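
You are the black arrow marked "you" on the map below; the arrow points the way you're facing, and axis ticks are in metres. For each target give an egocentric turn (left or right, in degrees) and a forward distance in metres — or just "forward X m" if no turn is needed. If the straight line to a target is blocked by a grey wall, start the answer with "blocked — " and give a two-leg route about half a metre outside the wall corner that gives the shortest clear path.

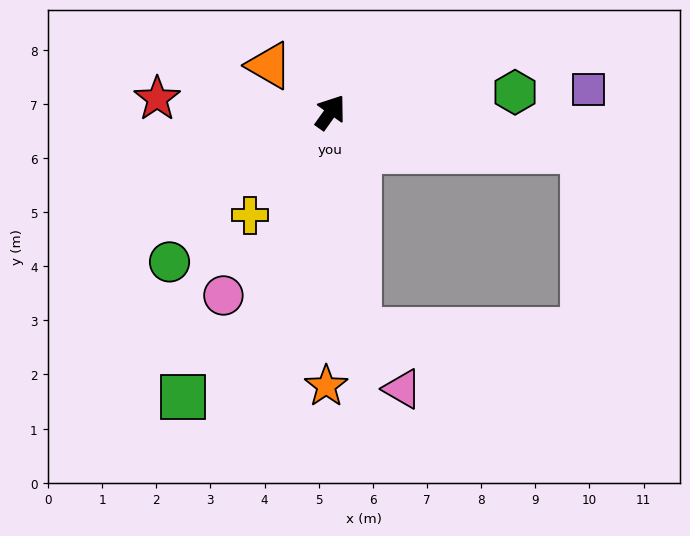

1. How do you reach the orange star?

turn right 145°, forward 5.1 m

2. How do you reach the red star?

turn left 121°, forward 3.2 m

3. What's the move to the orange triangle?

turn left 88°, forward 1.4 m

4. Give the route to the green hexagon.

turn right 48°, forward 3.4 m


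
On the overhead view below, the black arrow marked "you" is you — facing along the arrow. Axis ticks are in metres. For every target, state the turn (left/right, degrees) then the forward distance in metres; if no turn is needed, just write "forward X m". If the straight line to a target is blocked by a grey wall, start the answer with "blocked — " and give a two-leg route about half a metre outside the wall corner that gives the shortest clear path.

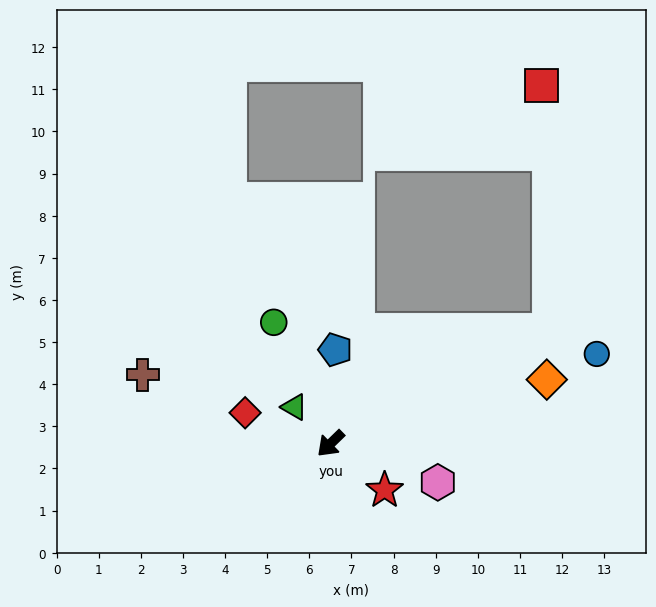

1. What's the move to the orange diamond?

turn left 152°, forward 5.4 m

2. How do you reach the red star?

turn left 95°, forward 1.7 m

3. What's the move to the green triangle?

turn right 89°, forward 1.2 m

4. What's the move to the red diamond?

turn right 64°, forward 2.2 m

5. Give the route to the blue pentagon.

turn right 137°, forward 2.2 m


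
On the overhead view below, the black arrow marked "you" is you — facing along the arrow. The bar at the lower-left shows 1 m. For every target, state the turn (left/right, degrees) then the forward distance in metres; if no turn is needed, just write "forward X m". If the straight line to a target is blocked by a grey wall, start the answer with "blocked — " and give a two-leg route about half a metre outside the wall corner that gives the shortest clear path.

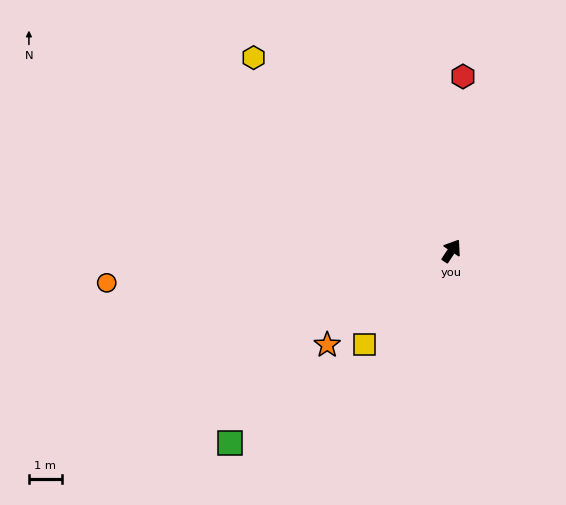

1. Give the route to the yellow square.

turn left 171°, forward 3.9 m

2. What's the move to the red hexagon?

turn left 30°, forward 5.3 m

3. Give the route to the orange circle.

turn left 129°, forward 10.5 m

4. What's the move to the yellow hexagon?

turn left 79°, forward 8.4 m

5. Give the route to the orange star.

turn left 161°, forward 4.7 m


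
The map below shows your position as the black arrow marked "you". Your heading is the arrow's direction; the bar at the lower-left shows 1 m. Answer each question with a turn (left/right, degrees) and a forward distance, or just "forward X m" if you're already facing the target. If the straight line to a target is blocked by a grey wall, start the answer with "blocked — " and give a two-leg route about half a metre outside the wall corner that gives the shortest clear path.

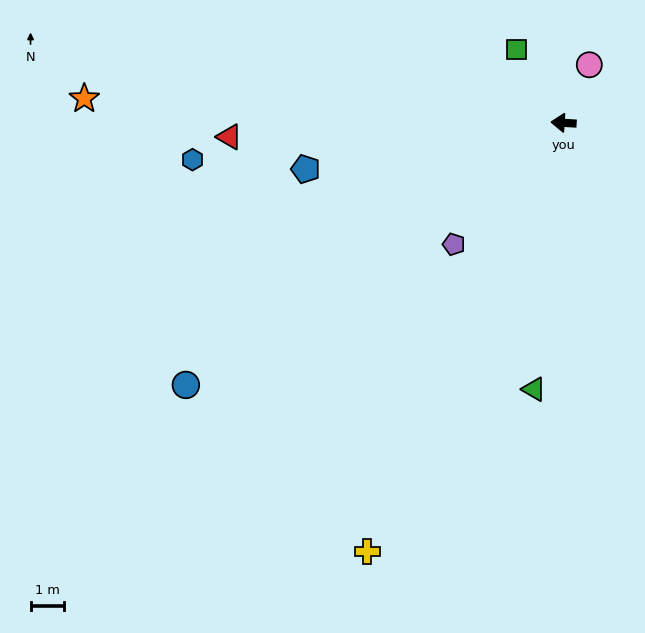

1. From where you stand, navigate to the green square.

turn right 54°, forward 2.6 m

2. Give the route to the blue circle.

turn left 38°, forward 13.7 m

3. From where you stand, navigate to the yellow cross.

turn left 69°, forward 14.0 m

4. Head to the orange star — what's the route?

forward 14.2 m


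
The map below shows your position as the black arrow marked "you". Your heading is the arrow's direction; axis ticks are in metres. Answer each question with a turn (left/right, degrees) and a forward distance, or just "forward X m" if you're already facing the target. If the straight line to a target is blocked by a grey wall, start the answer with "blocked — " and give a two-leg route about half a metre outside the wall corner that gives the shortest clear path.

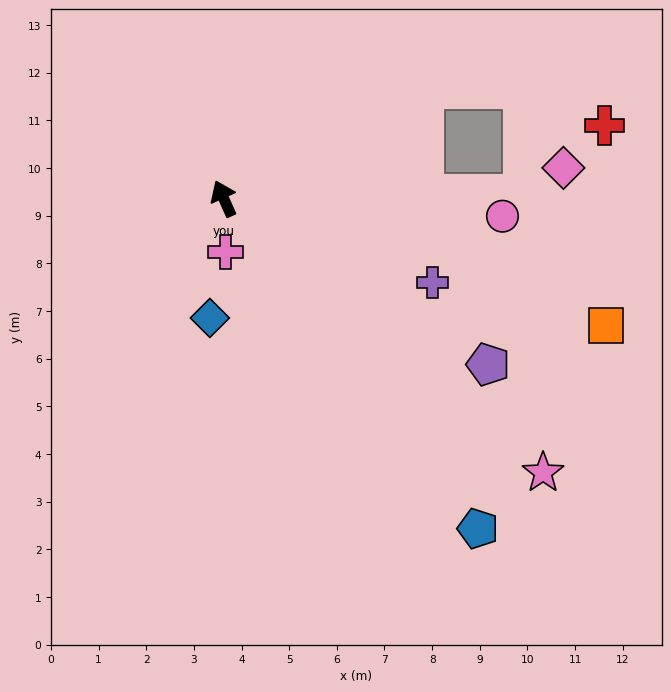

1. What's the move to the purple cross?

turn right 136°, forward 4.7 m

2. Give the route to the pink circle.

turn right 118°, forward 5.9 m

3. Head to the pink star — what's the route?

turn right 155°, forward 8.8 m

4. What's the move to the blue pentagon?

turn right 166°, forward 8.7 m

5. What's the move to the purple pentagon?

turn right 146°, forward 6.6 m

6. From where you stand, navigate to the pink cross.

turn left 158°, forward 1.1 m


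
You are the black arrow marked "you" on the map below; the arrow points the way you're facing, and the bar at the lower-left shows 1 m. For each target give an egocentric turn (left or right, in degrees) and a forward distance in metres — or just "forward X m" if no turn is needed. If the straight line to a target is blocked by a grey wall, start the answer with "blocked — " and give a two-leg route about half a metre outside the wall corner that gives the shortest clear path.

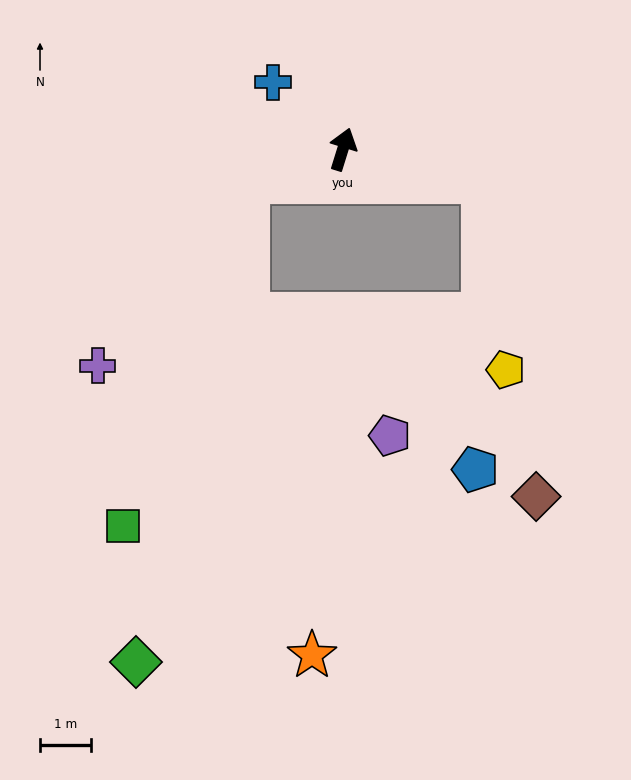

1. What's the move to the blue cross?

turn left 63°, forward 1.9 m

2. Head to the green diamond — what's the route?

blocked — turn left 126°, forward 2.0 m, then turn left 58°, forward 9.7 m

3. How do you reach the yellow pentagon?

blocked — turn right 86°, forward 2.8 m, then turn right 70°, forward 3.7 m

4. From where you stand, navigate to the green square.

blocked — turn left 126°, forward 2.0 m, then turn left 51°, forward 7.2 m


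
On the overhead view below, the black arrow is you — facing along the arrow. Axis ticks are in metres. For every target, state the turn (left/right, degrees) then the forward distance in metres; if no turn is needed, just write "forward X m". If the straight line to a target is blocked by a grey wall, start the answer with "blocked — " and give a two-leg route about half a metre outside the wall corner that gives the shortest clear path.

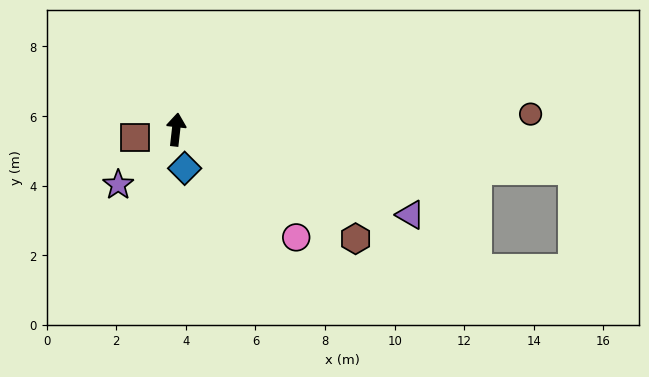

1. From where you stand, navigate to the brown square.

turn left 107°, forward 1.2 m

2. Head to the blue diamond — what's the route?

turn right 161°, forward 1.1 m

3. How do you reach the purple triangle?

turn right 104°, forward 7.2 m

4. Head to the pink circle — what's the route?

turn right 125°, forward 4.6 m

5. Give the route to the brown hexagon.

turn right 115°, forward 6.0 m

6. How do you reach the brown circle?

turn right 81°, forward 10.2 m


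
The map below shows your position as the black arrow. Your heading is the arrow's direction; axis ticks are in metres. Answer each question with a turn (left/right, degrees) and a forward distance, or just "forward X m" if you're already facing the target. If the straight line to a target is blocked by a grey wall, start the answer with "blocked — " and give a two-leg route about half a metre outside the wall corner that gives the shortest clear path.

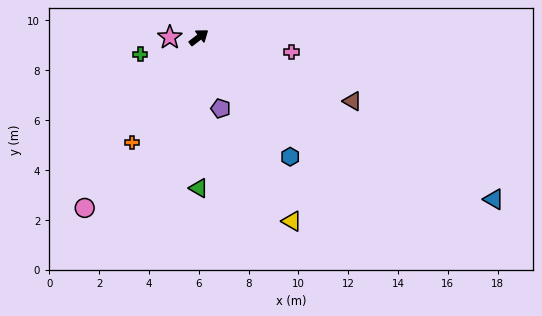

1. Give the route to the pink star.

turn left 143°, forward 1.2 m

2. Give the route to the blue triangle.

turn right 66°, forward 13.5 m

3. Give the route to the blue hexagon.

turn right 90°, forward 6.0 m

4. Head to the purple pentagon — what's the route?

turn right 110°, forward 3.0 m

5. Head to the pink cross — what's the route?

turn right 46°, forward 3.7 m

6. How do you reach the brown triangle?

turn right 60°, forward 6.7 m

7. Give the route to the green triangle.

turn right 127°, forward 6.0 m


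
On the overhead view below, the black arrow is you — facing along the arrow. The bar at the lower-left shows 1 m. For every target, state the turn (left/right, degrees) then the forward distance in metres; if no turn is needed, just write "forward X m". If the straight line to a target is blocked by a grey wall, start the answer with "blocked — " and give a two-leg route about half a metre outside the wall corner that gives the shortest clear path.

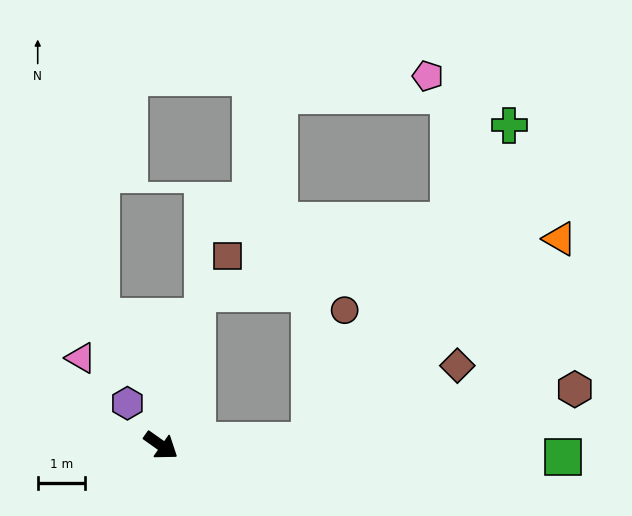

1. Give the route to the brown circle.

blocked — turn left 37°, forward 3.2 m, then turn left 74°, forward 2.9 m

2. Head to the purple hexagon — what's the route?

turn left 164°, forward 1.2 m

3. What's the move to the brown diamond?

blocked — turn left 37°, forward 3.2 m, then turn left 26°, forward 3.5 m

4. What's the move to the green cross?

blocked — turn left 37°, forward 3.2 m, then turn left 56°, forward 8.0 m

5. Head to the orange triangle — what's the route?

blocked — turn left 37°, forward 3.2 m, then turn left 37°, forward 6.9 m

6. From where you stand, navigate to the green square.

turn left 34°, forward 8.6 m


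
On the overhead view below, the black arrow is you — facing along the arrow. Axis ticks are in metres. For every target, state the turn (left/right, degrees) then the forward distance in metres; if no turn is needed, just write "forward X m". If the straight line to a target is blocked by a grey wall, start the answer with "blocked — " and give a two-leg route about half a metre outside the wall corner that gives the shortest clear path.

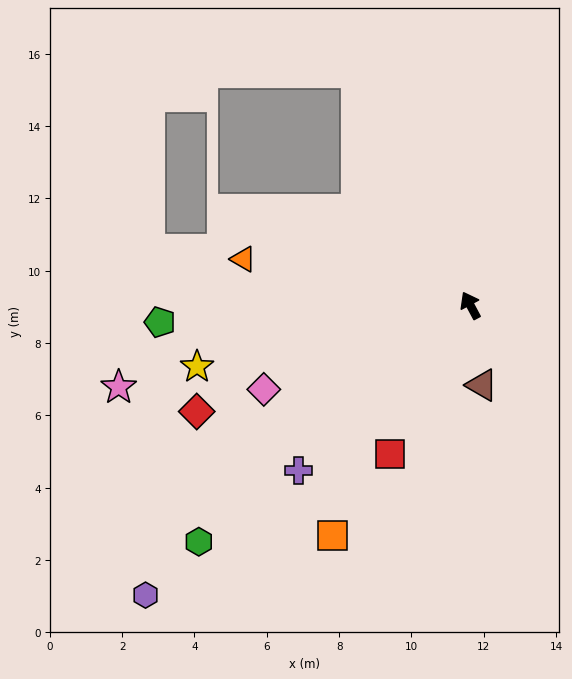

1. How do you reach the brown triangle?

turn left 160°, forward 2.2 m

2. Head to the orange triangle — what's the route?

turn left 50°, forward 6.4 m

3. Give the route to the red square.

turn left 124°, forward 4.7 m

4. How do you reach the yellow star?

turn left 75°, forward 7.7 m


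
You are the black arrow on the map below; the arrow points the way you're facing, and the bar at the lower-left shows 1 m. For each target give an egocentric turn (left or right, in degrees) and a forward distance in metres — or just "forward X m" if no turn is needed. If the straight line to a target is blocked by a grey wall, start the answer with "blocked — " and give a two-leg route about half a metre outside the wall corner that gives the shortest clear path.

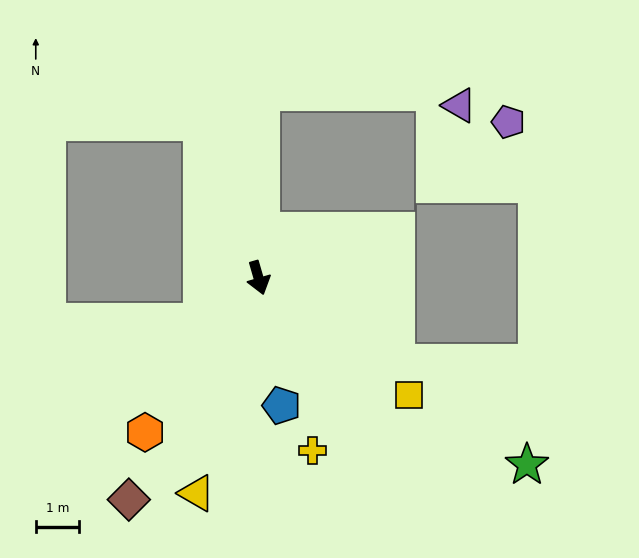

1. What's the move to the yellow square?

turn left 36°, forward 4.4 m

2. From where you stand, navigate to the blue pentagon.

turn right 6°, forward 3.0 m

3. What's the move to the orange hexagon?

turn right 52°, forward 4.4 m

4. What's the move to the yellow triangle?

turn right 32°, forward 5.2 m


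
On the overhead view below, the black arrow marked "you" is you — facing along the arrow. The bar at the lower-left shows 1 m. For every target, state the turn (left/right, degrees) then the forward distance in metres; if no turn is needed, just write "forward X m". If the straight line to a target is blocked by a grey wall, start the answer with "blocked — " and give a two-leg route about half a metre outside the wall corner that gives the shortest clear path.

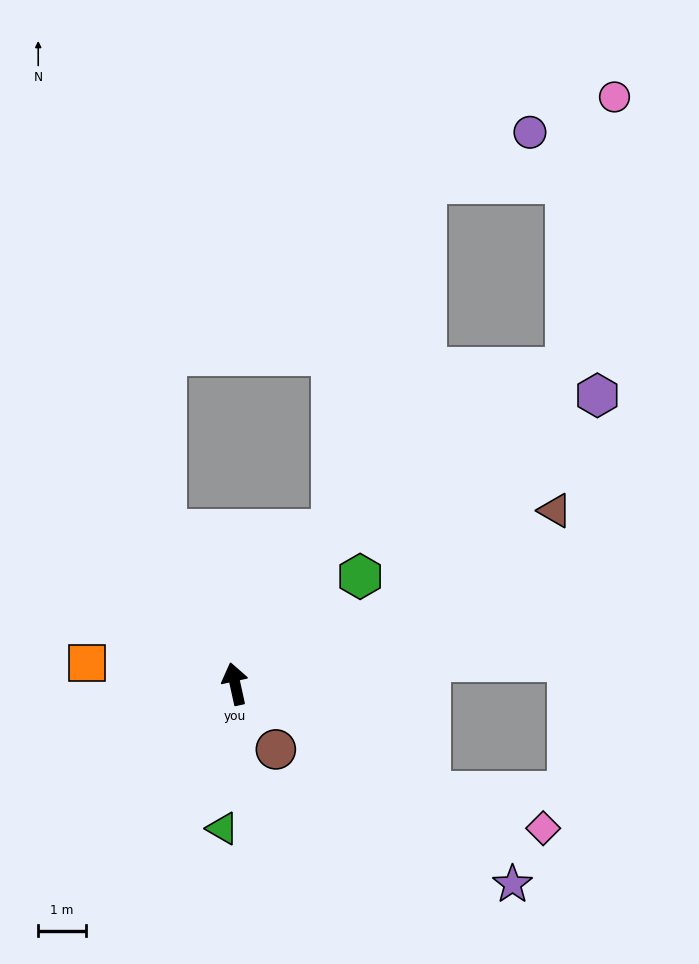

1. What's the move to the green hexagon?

turn right 62°, forward 3.5 m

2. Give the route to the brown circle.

turn right 161°, forward 1.6 m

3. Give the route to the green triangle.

turn left 163°, forward 3.1 m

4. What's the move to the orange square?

turn left 70°, forward 3.1 m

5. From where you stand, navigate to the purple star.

turn right 138°, forward 7.2 m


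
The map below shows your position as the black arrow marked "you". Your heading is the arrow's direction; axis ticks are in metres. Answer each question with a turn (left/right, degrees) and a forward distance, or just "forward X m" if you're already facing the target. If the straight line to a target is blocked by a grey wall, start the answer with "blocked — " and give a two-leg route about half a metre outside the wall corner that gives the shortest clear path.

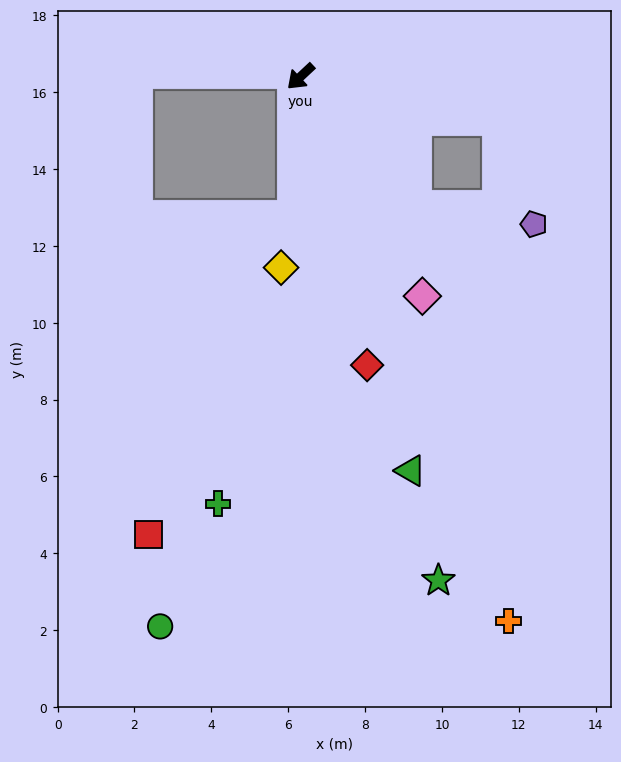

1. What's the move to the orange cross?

turn left 68°, forward 15.2 m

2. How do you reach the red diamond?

turn left 60°, forward 7.7 m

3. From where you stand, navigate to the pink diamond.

turn left 76°, forward 6.5 m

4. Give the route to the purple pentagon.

blocked — turn left 88°, forward 4.5 m, then turn left 41°, forward 3.1 m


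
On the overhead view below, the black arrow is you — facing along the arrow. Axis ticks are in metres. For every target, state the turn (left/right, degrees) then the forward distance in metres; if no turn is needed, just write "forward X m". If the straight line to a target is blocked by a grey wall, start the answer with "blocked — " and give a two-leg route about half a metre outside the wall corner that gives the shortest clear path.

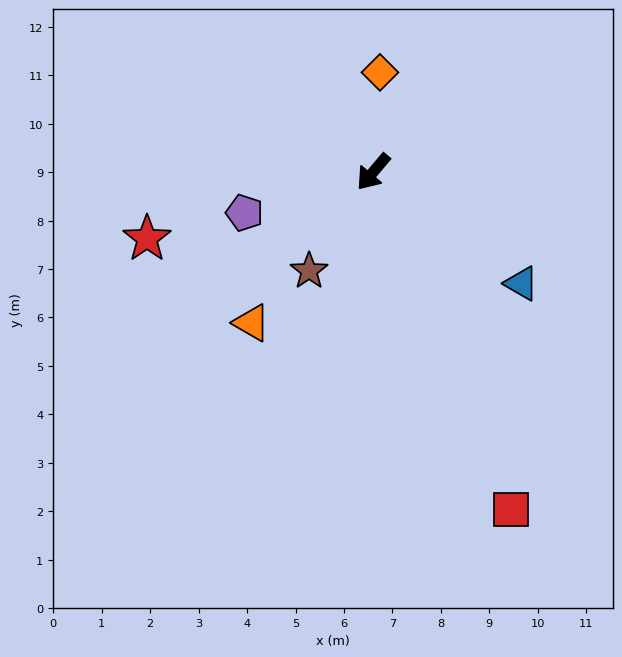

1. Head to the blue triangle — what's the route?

turn left 93°, forward 3.8 m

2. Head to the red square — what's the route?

turn left 62°, forward 7.5 m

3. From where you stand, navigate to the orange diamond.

turn right 144°, forward 2.1 m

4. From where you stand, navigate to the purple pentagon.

turn right 32°, forward 2.8 m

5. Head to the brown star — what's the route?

turn left 7°, forward 2.4 m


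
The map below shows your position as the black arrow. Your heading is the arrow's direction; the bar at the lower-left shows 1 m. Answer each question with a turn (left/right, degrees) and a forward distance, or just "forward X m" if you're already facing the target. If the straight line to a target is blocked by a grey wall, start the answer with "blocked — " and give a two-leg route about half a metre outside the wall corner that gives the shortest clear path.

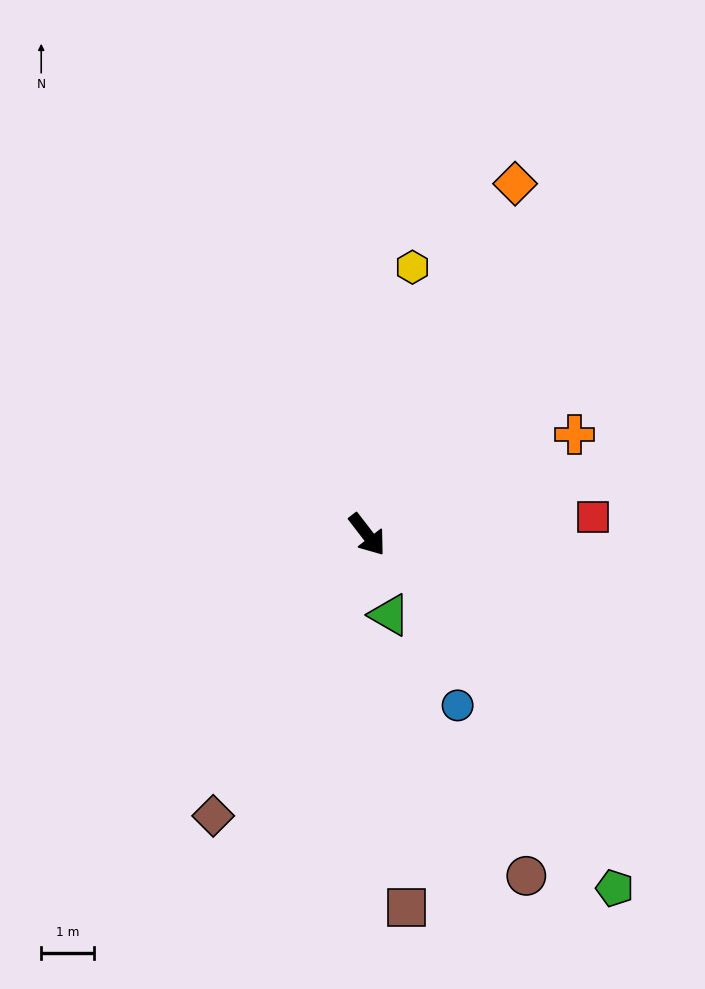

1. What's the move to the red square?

turn left 57°, forward 4.3 m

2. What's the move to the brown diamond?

turn right 66°, forward 6.1 m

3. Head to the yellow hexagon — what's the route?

turn left 133°, forward 5.2 m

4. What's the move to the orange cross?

turn left 78°, forward 4.4 m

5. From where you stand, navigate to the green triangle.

turn right 22°, forward 1.6 m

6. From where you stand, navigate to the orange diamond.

turn left 120°, forward 7.3 m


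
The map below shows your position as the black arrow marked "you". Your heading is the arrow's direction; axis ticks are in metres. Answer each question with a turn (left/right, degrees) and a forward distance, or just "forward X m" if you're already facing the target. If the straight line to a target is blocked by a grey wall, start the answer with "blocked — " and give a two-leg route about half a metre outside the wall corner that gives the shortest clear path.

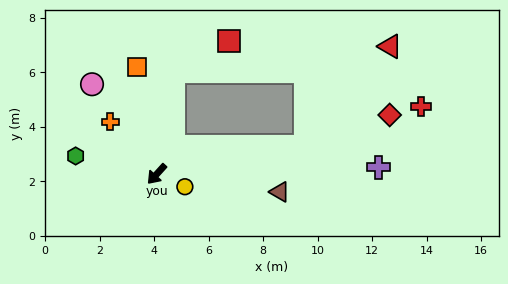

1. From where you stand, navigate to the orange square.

turn right 127°, forward 4.0 m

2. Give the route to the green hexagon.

turn right 60°, forward 3.0 m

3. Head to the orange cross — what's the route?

turn right 96°, forward 2.6 m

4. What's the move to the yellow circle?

turn left 108°, forward 1.1 m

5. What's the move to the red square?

blocked — turn right 147°, forward 3.8 m, then turn right 52°, forward 2.3 m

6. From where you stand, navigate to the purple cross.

turn left 134°, forward 8.1 m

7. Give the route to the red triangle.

blocked — turn left 143°, forward 5.6 m, then turn left 39°, forward 4.8 m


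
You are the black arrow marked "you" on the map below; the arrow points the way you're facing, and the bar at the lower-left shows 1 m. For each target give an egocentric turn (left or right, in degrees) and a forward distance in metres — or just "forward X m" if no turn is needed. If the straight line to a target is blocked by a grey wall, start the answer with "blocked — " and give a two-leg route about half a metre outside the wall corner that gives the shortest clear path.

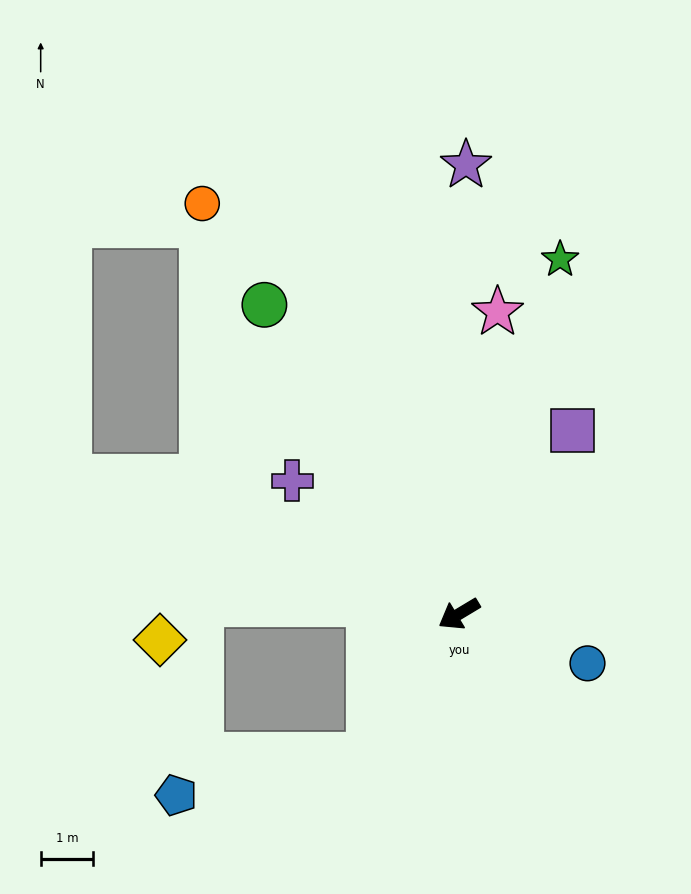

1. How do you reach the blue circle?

turn left 128°, forward 2.6 m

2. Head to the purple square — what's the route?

turn right 153°, forward 4.1 m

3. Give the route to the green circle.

turn right 89°, forward 7.0 m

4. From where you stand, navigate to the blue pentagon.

blocked — turn left 26°, forward 3.2 m, then turn right 45°, forward 3.8 m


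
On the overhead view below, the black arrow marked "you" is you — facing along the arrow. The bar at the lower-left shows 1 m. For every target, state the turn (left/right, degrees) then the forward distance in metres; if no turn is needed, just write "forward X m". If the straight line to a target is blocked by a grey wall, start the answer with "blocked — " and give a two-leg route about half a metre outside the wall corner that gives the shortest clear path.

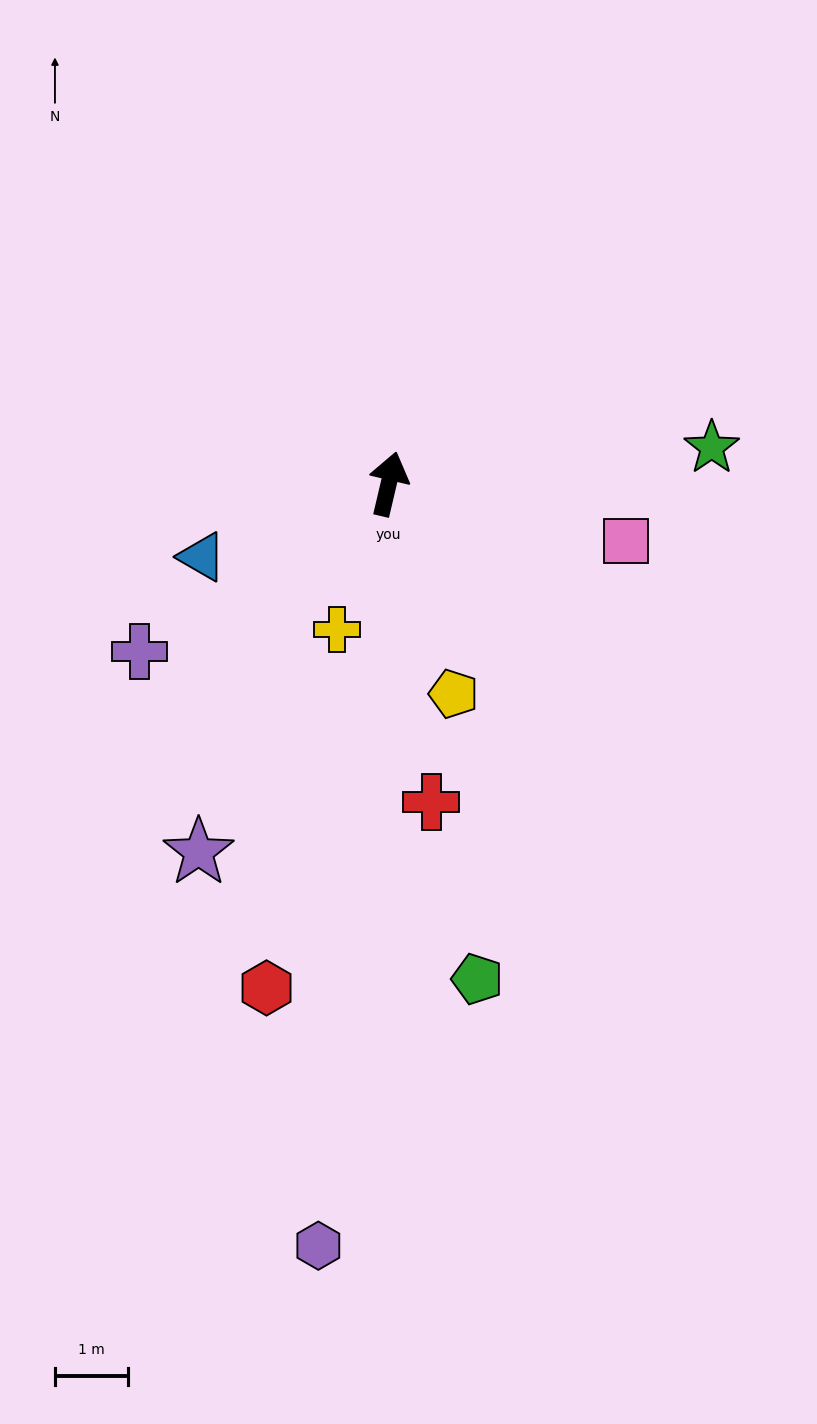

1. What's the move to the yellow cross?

turn left 174°, forward 2.1 m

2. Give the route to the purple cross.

turn left 137°, forward 4.1 m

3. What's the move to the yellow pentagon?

turn right 150°, forward 3.0 m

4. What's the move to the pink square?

turn right 90°, forward 3.3 m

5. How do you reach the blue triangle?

turn left 125°, forward 2.7 m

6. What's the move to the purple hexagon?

turn right 172°, forward 10.5 m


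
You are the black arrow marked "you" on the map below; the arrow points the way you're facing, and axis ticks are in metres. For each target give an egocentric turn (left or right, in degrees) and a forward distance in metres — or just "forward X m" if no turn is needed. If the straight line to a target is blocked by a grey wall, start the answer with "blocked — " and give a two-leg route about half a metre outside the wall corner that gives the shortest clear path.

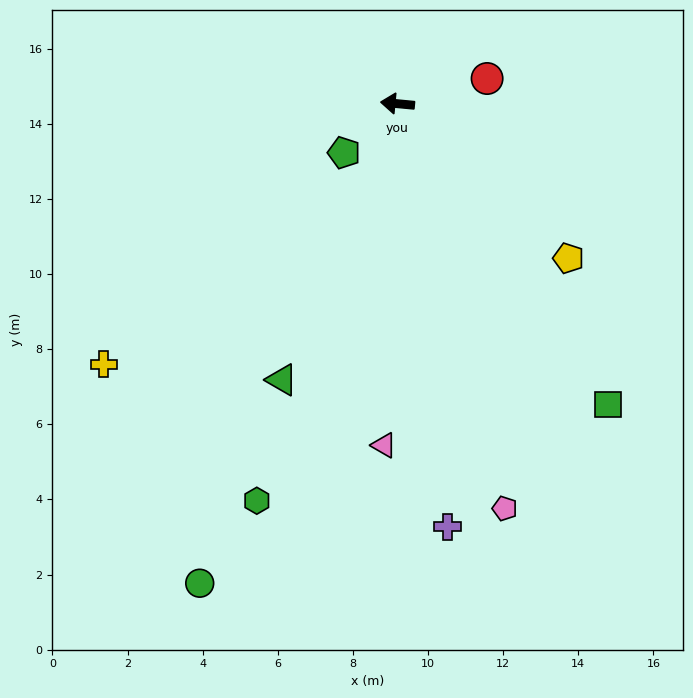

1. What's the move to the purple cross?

turn left 102°, forward 11.3 m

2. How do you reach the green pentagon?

turn left 48°, forward 1.9 m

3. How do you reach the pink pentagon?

turn left 110°, forward 11.1 m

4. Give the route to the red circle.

turn right 159°, forward 2.5 m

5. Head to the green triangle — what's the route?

turn left 73°, forward 8.0 m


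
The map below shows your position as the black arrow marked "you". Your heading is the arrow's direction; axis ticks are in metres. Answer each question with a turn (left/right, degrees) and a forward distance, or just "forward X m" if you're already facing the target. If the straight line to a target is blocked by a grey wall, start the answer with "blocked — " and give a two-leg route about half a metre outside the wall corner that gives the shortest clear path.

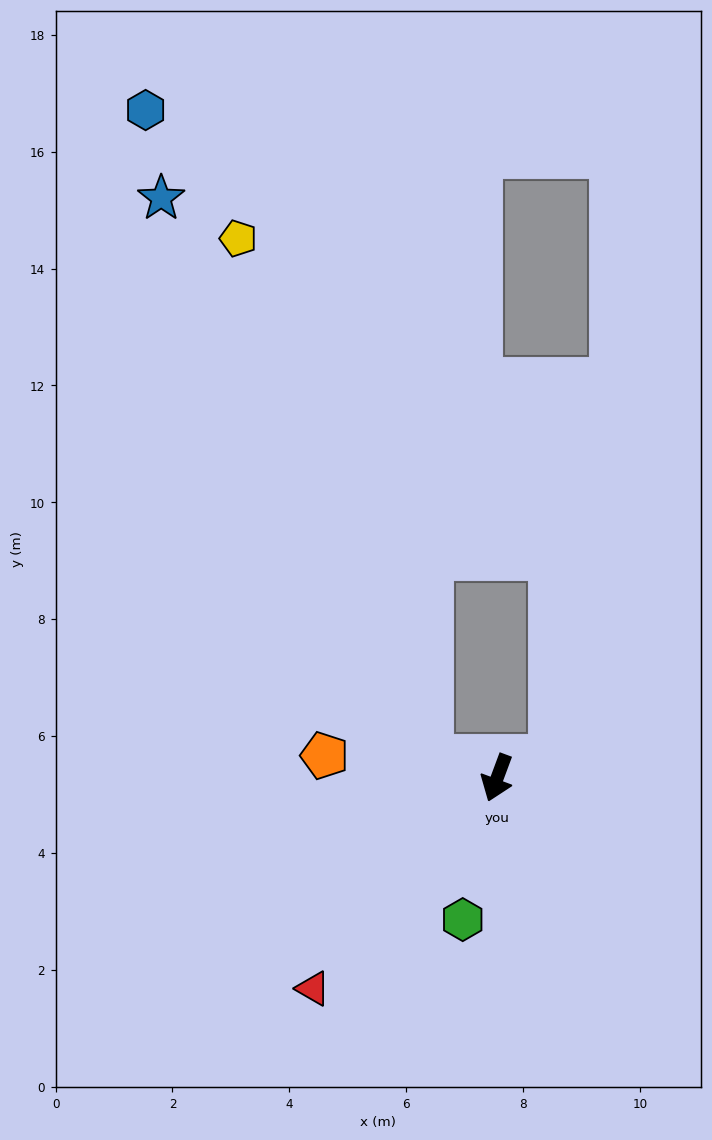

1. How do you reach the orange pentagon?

turn right 77°, forward 3.0 m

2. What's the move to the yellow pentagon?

blocked — turn right 85°, forward 1.2 m, then turn right 54°, forward 9.5 m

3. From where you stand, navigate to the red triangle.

turn right 21°, forward 4.8 m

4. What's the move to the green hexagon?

turn left 7°, forward 2.5 m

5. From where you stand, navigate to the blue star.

blocked — turn right 85°, forward 1.2 m, then turn right 49°, forward 10.6 m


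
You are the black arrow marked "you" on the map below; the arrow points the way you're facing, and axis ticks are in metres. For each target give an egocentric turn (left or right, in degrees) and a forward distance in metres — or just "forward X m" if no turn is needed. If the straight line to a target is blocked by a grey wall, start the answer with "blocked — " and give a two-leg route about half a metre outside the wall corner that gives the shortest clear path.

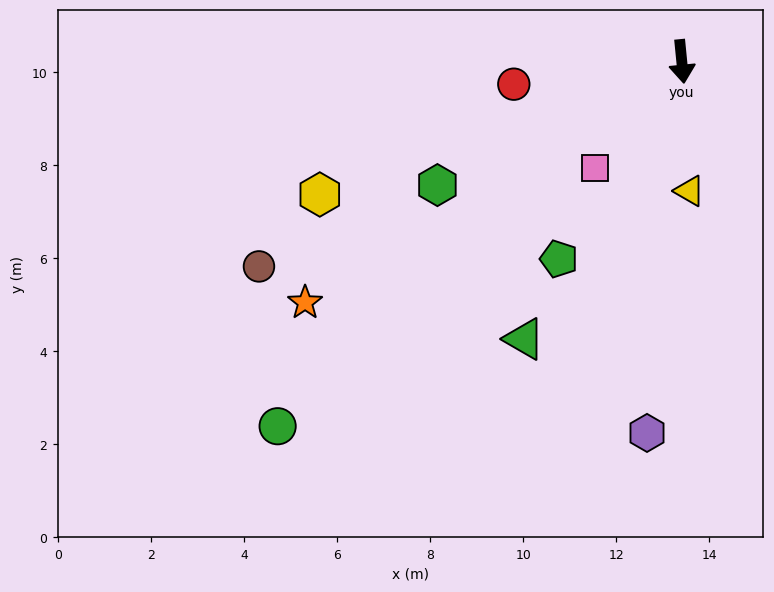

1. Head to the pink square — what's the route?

turn right 45°, forward 3.0 m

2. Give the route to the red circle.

turn right 88°, forward 3.6 m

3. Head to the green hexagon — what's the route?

turn right 69°, forward 5.9 m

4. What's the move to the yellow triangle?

turn right 2°, forward 2.8 m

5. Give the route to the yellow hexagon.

turn right 75°, forward 8.3 m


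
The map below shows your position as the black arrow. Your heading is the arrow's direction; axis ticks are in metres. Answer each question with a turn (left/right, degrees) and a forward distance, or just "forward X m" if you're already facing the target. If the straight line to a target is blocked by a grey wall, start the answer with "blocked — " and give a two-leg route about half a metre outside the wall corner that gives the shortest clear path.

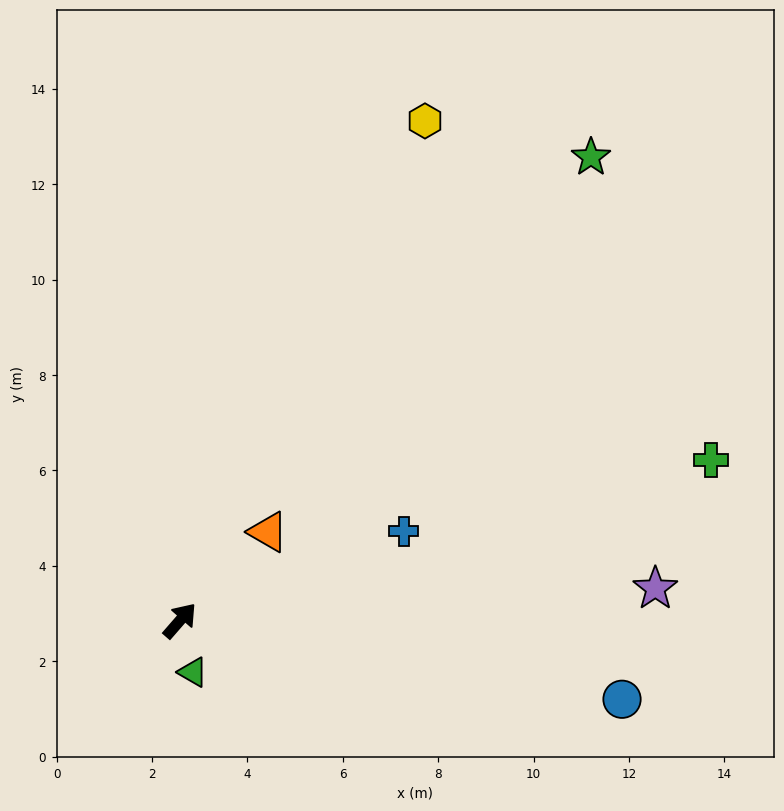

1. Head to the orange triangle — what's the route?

turn right 4°, forward 2.6 m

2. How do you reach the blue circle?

turn right 59°, forward 9.4 m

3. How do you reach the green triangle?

turn right 125°, forward 1.1 m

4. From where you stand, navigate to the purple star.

turn right 45°, forward 10.0 m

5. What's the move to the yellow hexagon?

turn left 15°, forward 11.7 m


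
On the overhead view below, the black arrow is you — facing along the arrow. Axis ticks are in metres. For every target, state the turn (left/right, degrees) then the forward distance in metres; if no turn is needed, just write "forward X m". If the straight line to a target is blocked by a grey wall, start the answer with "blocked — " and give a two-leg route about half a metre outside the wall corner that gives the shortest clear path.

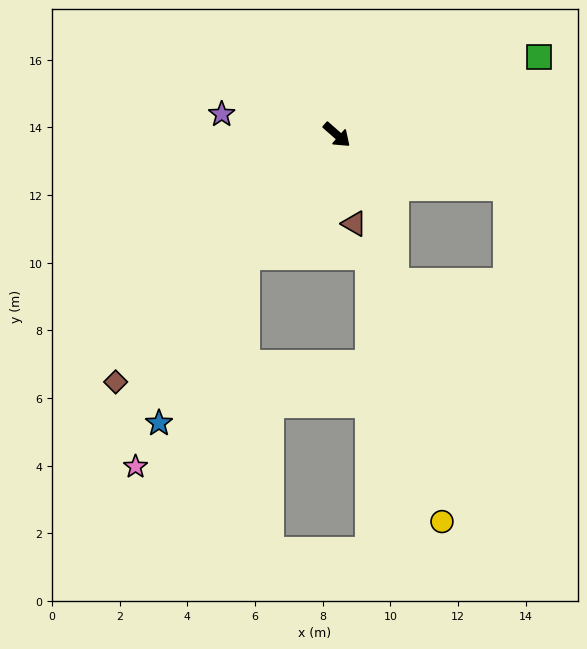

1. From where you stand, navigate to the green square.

turn left 62°, forward 6.4 m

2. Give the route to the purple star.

turn right 149°, forward 3.5 m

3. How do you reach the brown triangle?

turn right 38°, forward 2.7 m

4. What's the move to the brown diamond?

turn right 90°, forward 9.8 m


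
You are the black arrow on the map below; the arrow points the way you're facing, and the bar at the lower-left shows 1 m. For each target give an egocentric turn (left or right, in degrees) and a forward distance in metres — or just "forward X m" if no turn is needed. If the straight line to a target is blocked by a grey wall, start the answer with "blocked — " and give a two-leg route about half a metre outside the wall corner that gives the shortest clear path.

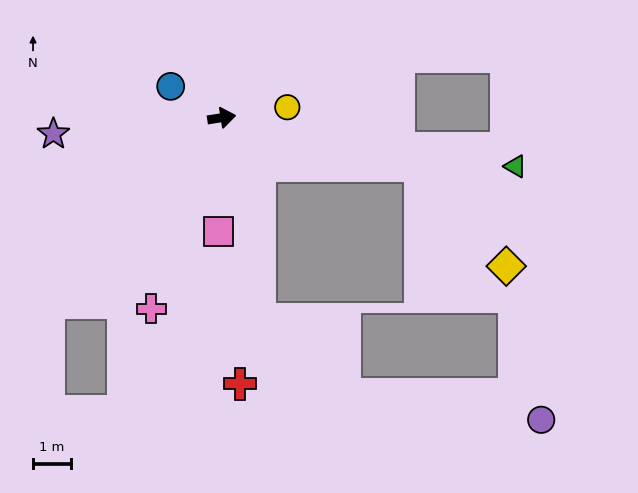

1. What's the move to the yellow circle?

forward 1.8 m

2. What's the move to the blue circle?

turn left 140°, forward 1.6 m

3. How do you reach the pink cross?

turn right 119°, forward 5.4 m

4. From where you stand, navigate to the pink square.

turn right 100°, forward 3.0 m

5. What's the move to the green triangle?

turn right 18°, forward 7.9 m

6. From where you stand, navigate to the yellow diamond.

blocked — turn right 23°, forward 5.4 m, then turn right 35°, forward 3.5 m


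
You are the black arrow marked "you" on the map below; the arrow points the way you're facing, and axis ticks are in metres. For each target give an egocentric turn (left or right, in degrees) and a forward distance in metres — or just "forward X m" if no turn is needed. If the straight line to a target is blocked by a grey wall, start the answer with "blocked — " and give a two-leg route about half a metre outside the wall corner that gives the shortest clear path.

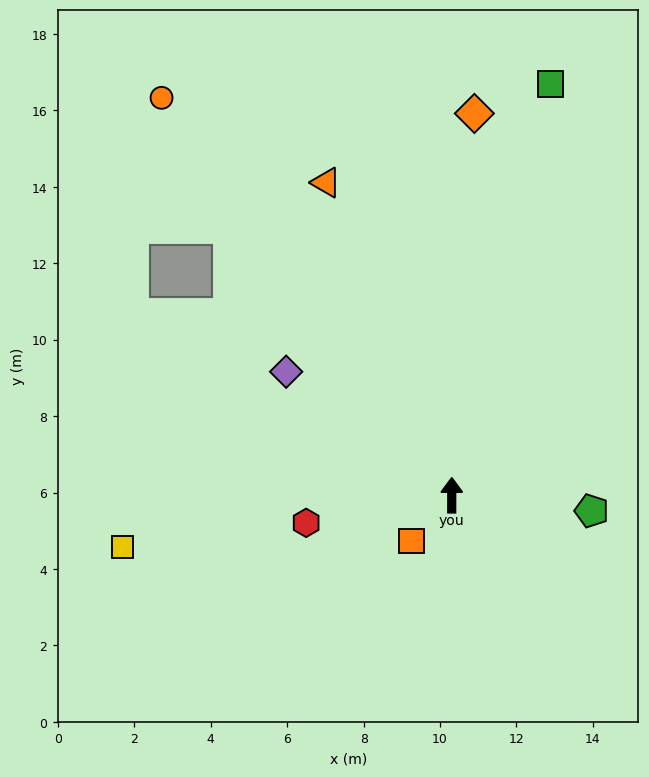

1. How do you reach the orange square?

turn left 139°, forward 1.6 m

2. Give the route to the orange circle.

turn left 36°, forward 12.9 m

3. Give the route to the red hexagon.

turn left 101°, forward 3.9 m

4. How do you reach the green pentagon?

turn right 96°, forward 3.7 m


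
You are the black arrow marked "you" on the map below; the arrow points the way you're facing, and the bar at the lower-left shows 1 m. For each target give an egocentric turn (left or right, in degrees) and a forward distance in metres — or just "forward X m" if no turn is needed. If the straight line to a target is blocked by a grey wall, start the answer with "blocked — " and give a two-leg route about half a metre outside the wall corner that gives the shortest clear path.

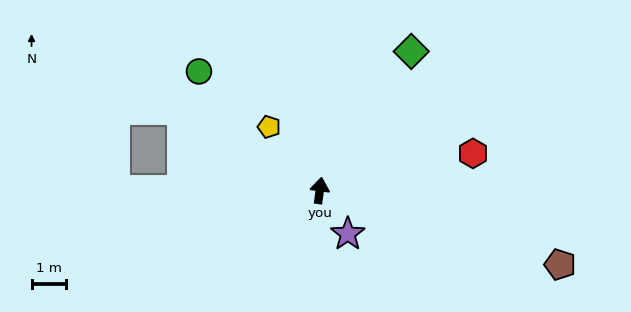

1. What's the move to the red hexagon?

turn right 69°, forward 4.6 m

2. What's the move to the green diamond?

turn right 26°, forward 4.8 m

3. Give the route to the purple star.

turn right 140°, forward 1.5 m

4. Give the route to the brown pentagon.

turn right 99°, forward 7.3 m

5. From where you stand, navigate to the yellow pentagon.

turn left 46°, forward 2.3 m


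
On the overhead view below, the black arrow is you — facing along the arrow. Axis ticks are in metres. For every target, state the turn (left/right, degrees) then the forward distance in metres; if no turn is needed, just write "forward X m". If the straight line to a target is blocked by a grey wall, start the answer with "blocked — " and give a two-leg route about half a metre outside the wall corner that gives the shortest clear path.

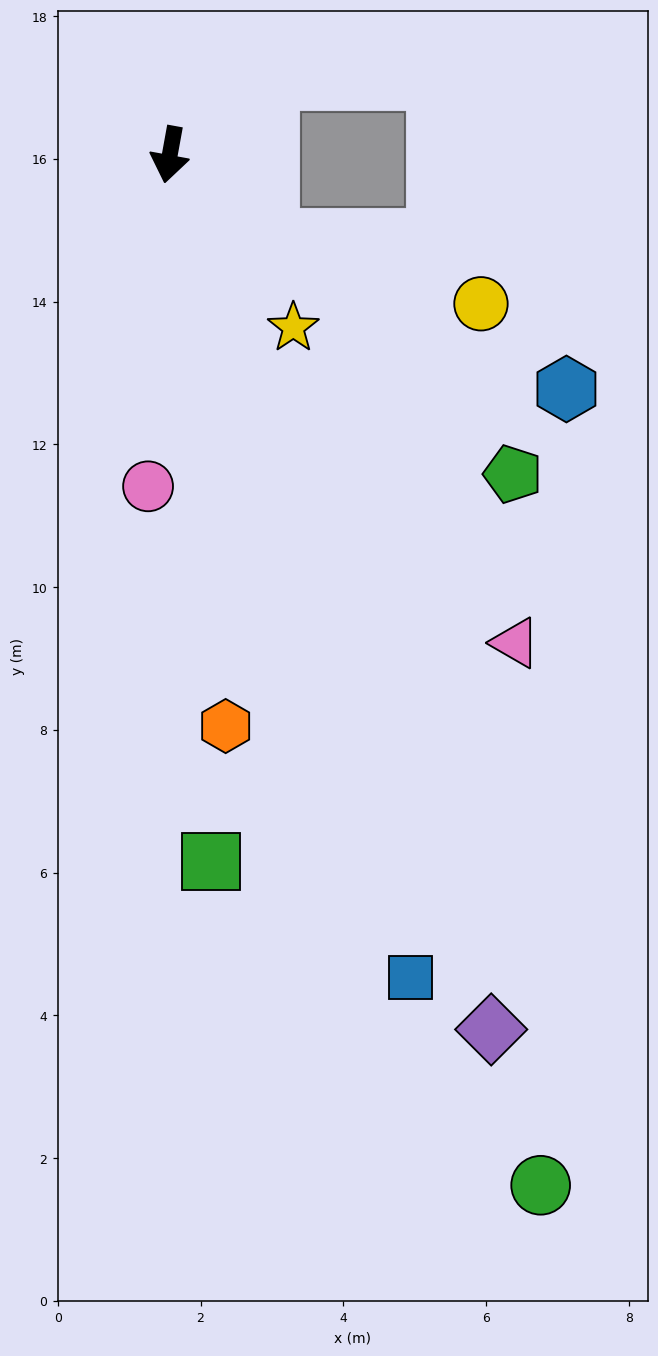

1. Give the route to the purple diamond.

turn left 30°, forward 13.1 m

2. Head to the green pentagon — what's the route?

turn left 57°, forward 6.6 m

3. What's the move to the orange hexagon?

turn left 16°, forward 8.0 m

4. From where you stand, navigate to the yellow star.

turn left 46°, forward 3.0 m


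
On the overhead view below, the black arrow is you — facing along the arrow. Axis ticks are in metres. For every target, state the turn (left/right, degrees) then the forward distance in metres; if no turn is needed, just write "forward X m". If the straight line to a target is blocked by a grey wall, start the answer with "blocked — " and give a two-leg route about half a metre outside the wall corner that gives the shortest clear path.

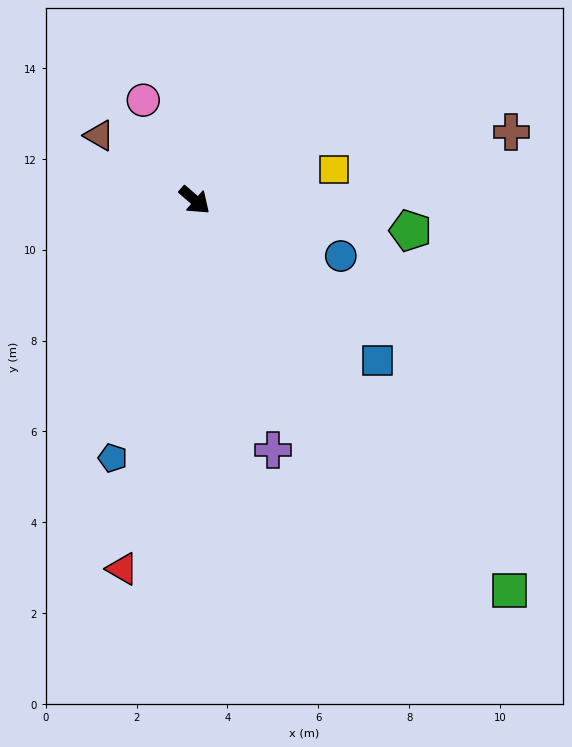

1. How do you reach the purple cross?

turn right 32°, forward 5.8 m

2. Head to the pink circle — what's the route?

turn left 158°, forward 2.5 m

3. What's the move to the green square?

turn right 10°, forward 11.0 m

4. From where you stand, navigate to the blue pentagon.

turn right 67°, forward 6.0 m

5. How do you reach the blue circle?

turn left 20°, forward 3.4 m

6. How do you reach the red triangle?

turn right 60°, forward 8.3 m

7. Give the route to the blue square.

forward 5.3 m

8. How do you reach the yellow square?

turn left 53°, forward 3.1 m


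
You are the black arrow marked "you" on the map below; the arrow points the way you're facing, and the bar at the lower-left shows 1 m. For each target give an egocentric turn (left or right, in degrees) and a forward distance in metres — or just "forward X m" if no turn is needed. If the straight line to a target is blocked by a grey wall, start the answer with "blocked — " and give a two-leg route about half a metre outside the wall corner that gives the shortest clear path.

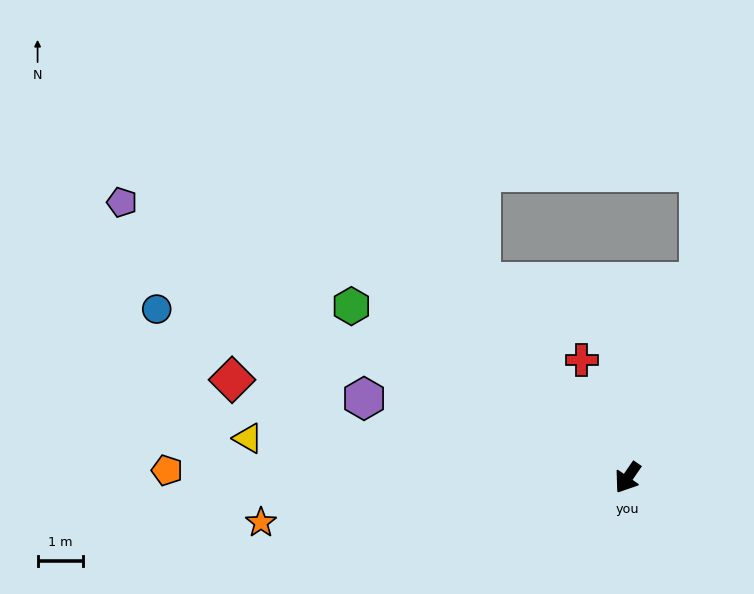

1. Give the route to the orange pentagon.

turn right 56°, forward 10.1 m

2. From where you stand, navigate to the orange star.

turn right 48°, forward 8.1 m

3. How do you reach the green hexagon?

turn right 87°, forward 7.1 m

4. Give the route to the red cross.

turn right 124°, forward 2.8 m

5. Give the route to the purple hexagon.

turn right 72°, forward 6.0 m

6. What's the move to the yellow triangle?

turn right 61°, forward 8.4 m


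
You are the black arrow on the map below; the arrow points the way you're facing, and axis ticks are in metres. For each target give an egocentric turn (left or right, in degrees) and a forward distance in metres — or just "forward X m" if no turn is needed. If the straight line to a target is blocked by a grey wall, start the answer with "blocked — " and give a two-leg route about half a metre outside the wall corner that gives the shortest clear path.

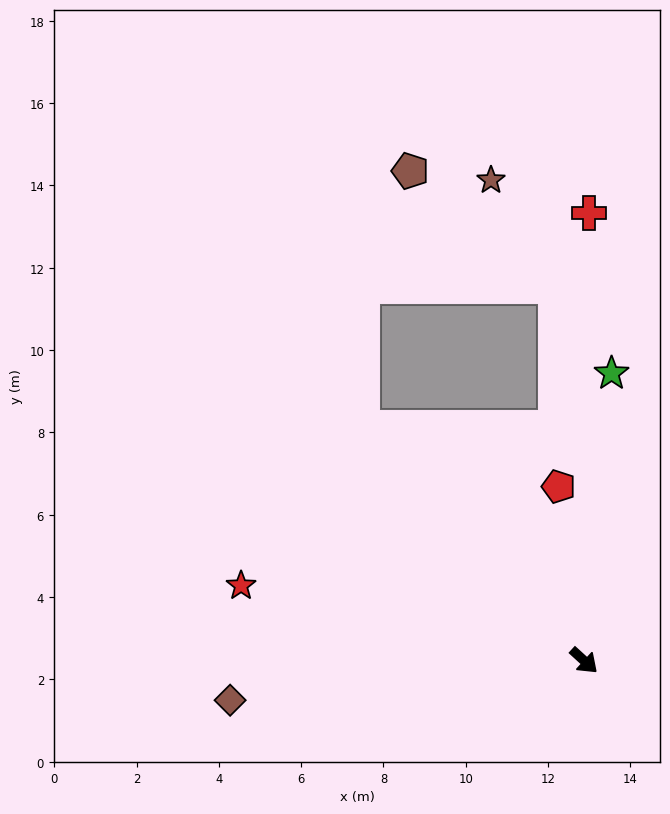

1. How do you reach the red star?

turn right 150°, forward 8.5 m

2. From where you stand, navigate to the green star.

turn left 127°, forward 7.0 m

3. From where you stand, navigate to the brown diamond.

turn right 131°, forward 8.7 m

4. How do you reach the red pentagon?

turn left 141°, forward 4.3 m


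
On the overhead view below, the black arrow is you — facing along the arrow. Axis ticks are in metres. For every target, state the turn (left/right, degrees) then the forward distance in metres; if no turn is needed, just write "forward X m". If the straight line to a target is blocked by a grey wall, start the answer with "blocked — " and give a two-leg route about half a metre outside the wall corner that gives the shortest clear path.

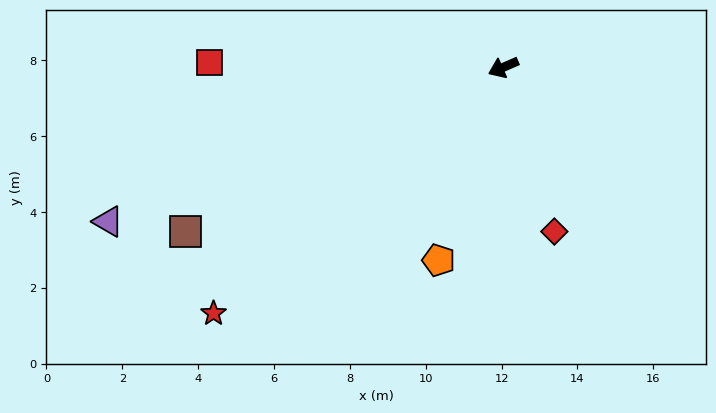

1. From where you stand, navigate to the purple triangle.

turn right 2°, forward 11.2 m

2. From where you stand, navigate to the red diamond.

turn left 84°, forward 4.5 m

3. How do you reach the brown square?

turn left 4°, forward 9.4 m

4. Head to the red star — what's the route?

turn left 17°, forward 10.0 m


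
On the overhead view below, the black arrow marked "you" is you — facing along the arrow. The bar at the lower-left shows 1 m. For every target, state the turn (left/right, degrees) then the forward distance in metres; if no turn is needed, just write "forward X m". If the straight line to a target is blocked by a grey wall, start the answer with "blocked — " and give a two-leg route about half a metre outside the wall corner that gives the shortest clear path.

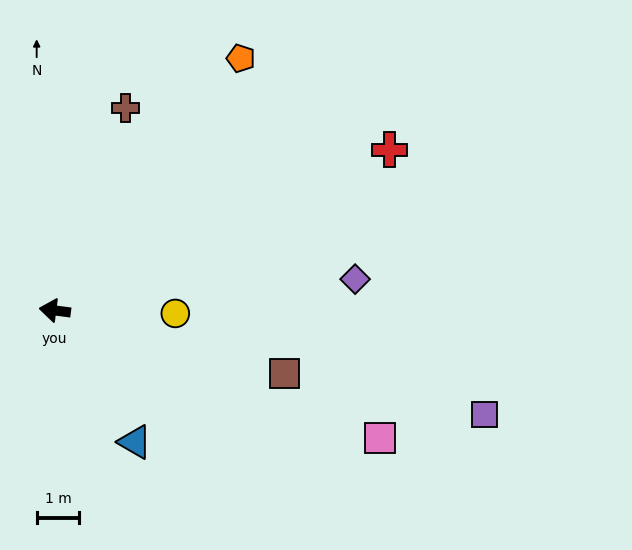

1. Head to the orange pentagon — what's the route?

turn right 119°, forward 7.4 m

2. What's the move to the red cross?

turn right 147°, forward 8.7 m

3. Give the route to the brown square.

turn left 172°, forward 5.6 m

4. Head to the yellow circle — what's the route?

turn right 174°, forward 2.8 m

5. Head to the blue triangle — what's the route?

turn left 129°, forward 3.6 m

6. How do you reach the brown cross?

turn right 102°, forward 5.0 m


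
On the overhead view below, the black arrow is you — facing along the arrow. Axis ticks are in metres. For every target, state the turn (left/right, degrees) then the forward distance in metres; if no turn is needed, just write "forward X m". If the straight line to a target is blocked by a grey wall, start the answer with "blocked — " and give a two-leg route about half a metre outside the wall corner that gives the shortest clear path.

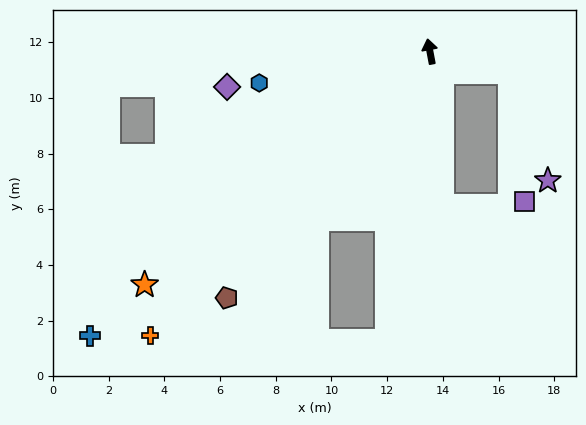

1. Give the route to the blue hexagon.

turn left 90°, forward 6.2 m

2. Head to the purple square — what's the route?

blocked — turn right 116°, forward 3.0 m, then turn right 68°, forward 4.7 m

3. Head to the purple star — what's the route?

blocked — turn right 116°, forward 3.0 m, then turn right 55°, forward 4.1 m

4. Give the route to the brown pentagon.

turn left 130°, forward 11.5 m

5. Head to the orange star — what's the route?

turn left 119°, forward 13.2 m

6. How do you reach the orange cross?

turn left 125°, forward 14.3 m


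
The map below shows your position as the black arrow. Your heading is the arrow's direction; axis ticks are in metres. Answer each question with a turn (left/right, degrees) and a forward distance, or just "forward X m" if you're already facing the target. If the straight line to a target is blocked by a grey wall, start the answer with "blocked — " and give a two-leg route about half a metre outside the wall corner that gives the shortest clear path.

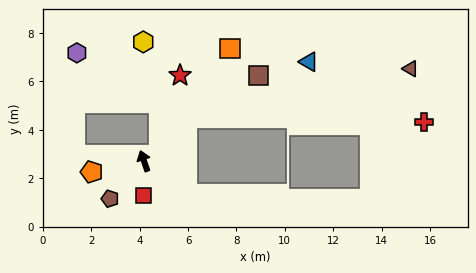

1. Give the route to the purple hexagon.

blocked — turn left 66°, forward 2.9 m, then turn right 86°, forward 4.2 m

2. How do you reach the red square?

turn left 160°, forward 1.4 m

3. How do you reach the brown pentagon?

turn left 119°, forward 2.1 m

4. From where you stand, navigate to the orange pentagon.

turn left 83°, forward 2.2 m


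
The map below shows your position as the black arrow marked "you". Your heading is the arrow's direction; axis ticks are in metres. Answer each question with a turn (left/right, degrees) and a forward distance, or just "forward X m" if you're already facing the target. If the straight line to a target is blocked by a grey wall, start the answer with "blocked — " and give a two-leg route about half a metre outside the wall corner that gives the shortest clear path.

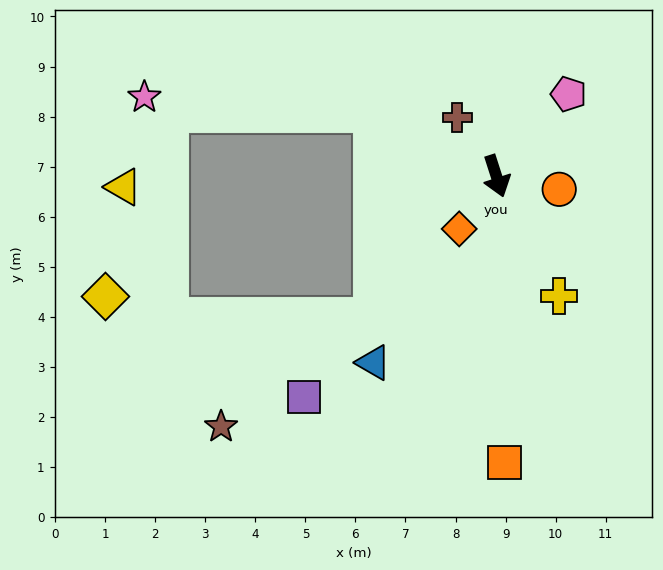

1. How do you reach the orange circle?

turn left 60°, forward 1.3 m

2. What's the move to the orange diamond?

turn right 53°, forward 1.3 m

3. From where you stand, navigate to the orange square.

turn right 16°, forward 5.7 m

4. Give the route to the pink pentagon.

turn left 121°, forward 2.2 m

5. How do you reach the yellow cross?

turn left 10°, forward 2.7 m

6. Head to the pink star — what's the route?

blocked — turn right 136°, forward 2.7 m, then turn left 25°, forward 4.6 m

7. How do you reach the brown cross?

turn right 164°, forward 1.4 m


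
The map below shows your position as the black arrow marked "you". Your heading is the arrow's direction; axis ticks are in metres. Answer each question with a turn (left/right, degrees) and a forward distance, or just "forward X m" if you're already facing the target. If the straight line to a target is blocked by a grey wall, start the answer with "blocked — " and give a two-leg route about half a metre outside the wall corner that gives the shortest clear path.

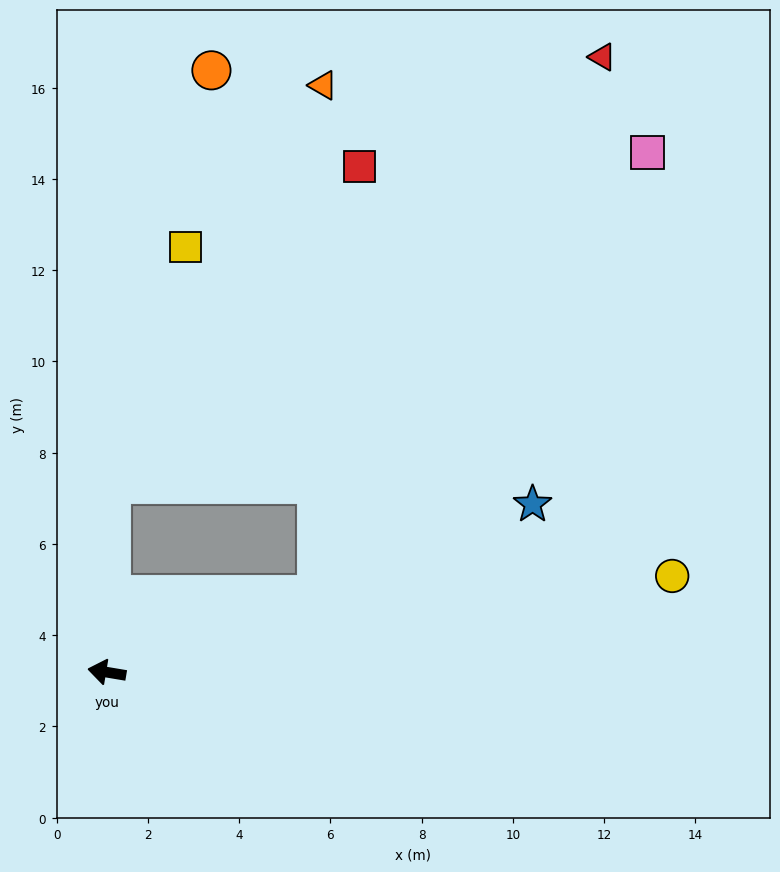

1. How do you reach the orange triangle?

blocked — turn right 82°, forward 4.1 m, then turn right 26°, forward 9.9 m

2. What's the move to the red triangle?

blocked — turn right 150°, forward 4.9 m, then turn left 41°, forward 13.3 m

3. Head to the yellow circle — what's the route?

turn right 161°, forward 12.6 m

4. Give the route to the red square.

blocked — turn right 82°, forward 4.1 m, then turn right 37°, forward 8.8 m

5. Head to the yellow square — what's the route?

blocked — turn right 82°, forward 4.1 m, then turn right 16°, forward 5.4 m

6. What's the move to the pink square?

blocked — turn right 150°, forward 4.9 m, then turn left 33°, forward 12.1 m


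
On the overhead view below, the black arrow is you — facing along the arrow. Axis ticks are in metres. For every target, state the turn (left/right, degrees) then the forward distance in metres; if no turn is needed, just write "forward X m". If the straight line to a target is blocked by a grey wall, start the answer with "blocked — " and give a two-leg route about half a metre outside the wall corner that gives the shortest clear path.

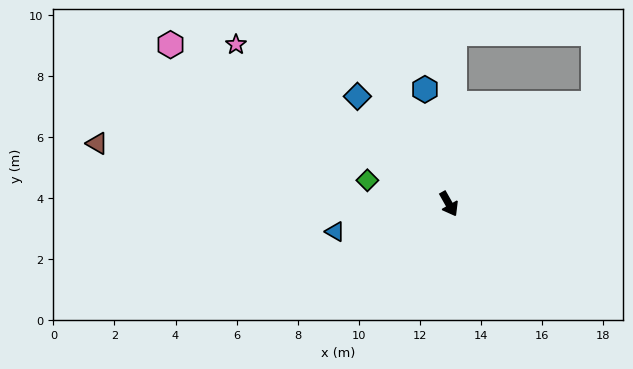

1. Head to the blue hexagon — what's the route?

turn left 162°, forward 3.8 m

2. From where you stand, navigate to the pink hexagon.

turn right 149°, forward 10.5 m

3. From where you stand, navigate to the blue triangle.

turn right 106°, forward 3.8 m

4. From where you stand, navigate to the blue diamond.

turn right 169°, forward 4.6 m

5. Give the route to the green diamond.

turn right 136°, forward 2.8 m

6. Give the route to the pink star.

turn right 156°, forward 8.7 m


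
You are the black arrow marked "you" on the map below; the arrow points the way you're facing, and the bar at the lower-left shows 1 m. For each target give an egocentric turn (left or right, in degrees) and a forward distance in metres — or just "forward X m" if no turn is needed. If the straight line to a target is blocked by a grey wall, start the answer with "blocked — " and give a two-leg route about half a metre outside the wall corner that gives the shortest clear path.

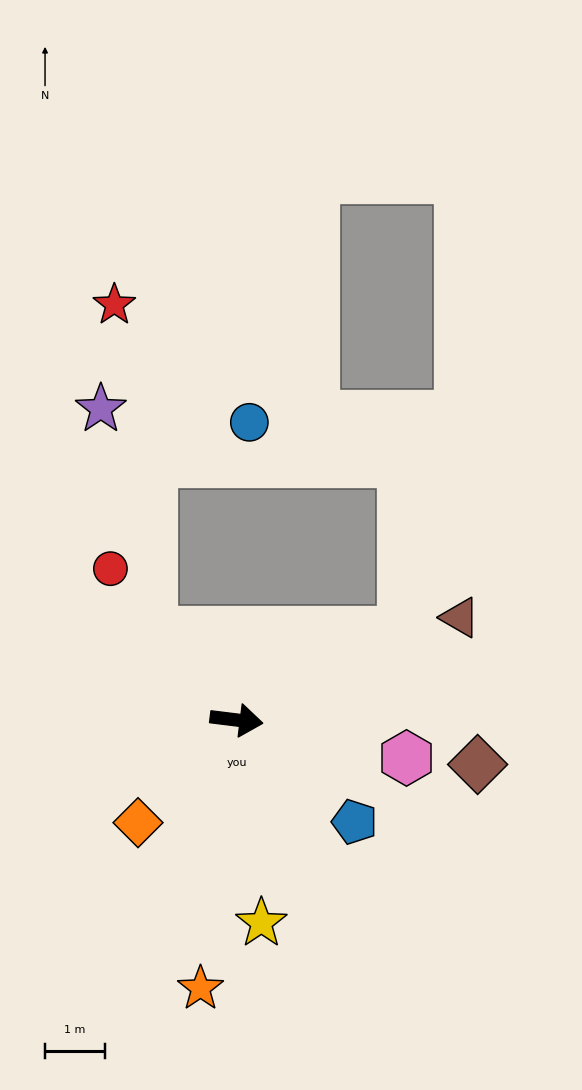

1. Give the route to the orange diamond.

turn right 127°, forward 2.4 m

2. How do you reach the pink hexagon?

turn right 6°, forward 2.9 m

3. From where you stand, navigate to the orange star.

turn right 91°, forward 4.5 m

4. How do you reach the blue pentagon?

turn right 34°, forward 2.6 m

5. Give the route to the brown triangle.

turn left 32°, forward 4.1 m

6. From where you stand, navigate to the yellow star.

turn right 76°, forward 3.4 m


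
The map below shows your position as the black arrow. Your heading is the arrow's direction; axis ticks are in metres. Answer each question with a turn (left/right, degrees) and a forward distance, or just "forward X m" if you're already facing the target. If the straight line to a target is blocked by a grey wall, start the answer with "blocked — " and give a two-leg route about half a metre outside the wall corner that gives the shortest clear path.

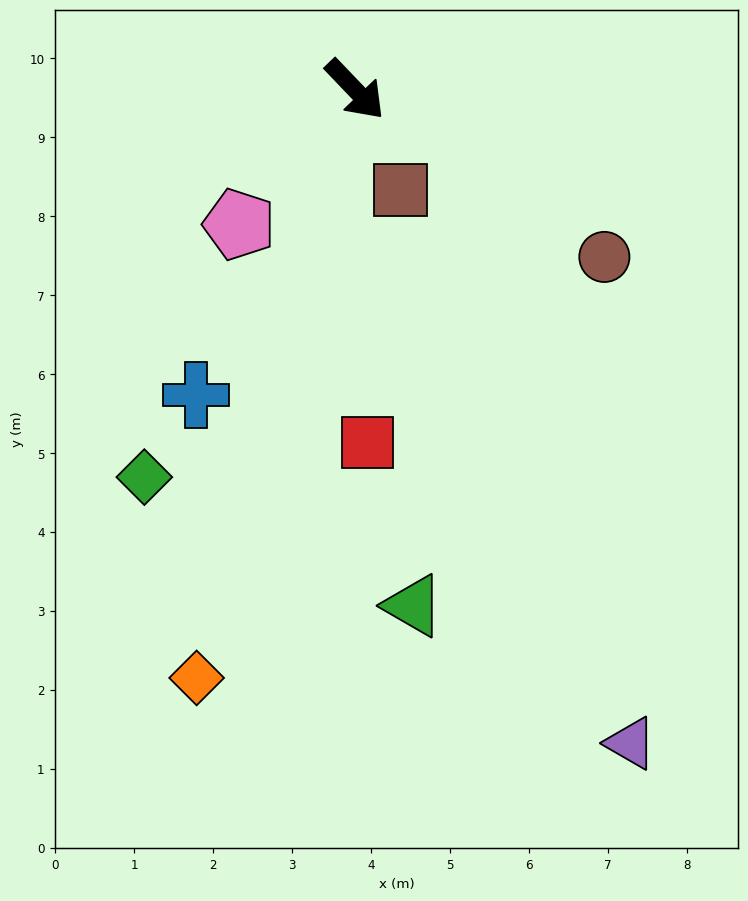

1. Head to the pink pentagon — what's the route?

turn right 84°, forward 2.3 m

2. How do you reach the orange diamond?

turn right 59°, forward 7.7 m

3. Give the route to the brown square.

turn right 19°, forward 1.4 m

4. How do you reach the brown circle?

turn left 12°, forward 3.8 m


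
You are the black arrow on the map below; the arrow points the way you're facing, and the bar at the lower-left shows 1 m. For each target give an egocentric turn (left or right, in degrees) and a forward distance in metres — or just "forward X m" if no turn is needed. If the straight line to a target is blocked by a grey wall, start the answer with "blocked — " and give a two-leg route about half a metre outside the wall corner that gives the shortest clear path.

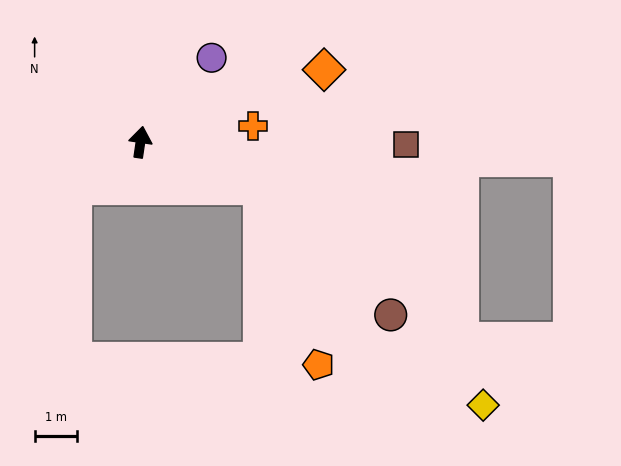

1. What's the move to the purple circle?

turn right 32°, forward 2.6 m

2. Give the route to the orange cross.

turn right 74°, forward 2.7 m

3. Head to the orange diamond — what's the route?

turn right 60°, forward 4.7 m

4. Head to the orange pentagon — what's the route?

blocked — turn right 102°, forward 3.0 m, then turn right 52°, forward 4.4 m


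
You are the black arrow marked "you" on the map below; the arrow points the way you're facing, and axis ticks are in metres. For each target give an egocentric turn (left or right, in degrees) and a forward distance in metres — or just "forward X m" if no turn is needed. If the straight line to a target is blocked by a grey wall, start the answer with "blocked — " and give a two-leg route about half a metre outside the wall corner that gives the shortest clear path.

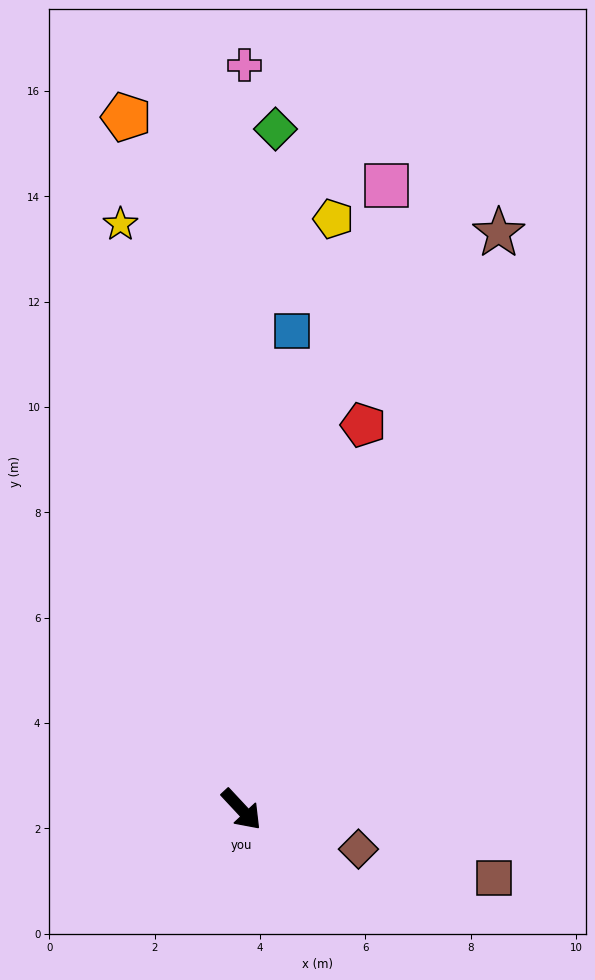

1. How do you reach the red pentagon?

turn left 119°, forward 7.7 m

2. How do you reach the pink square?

turn left 124°, forward 12.2 m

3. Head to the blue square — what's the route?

turn left 131°, forward 9.1 m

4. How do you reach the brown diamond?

turn left 28°, forward 2.3 m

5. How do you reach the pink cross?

turn left 137°, forward 14.1 m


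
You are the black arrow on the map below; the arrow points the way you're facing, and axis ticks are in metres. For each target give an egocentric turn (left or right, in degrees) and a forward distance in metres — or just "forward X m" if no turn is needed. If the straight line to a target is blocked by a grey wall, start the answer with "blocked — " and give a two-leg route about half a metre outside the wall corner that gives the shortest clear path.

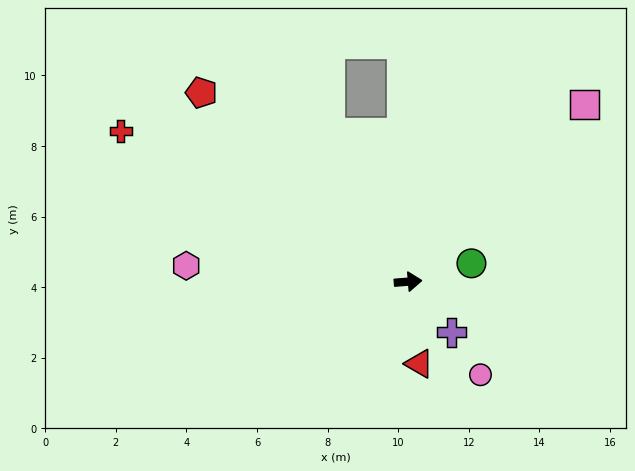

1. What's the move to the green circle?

turn left 12°, forward 1.9 m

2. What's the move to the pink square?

turn left 41°, forward 7.1 m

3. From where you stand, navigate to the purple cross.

turn right 54°, forward 1.9 m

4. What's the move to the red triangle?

turn right 87°, forward 2.3 m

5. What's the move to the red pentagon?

turn left 133°, forward 7.9 m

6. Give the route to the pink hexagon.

turn left 171°, forward 6.3 m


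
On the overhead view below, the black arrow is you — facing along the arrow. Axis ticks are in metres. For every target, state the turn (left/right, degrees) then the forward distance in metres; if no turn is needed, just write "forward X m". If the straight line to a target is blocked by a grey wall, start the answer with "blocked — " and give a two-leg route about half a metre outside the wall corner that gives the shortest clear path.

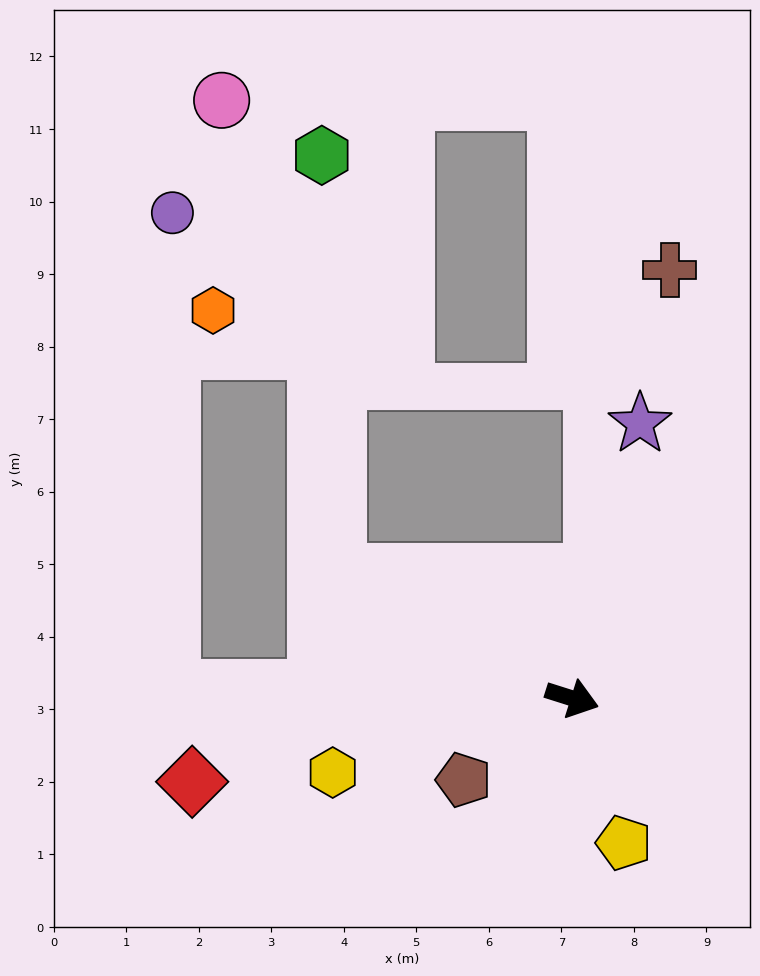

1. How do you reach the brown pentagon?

turn right 126°, forward 1.9 m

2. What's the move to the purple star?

turn left 94°, forward 3.9 m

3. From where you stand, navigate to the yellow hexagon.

turn right 145°, forward 3.5 m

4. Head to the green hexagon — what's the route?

blocked — turn left 170°, forward 3.7 m, then turn right 61°, forward 5.8 m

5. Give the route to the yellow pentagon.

turn right 53°, forward 2.1 m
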